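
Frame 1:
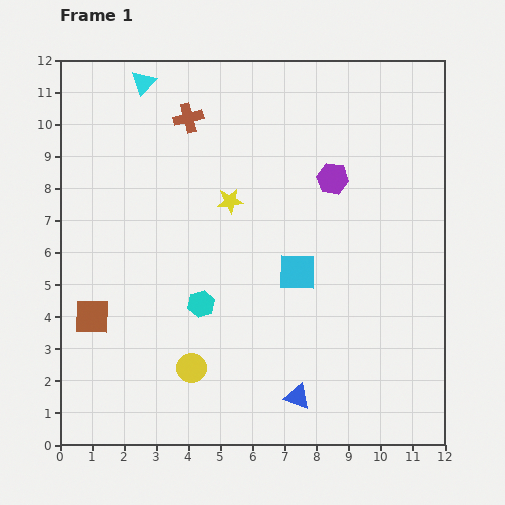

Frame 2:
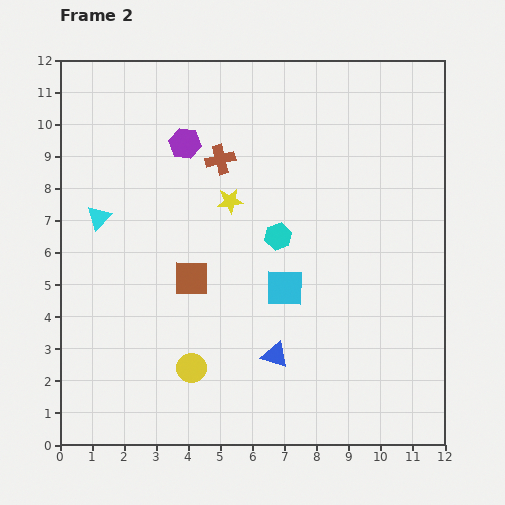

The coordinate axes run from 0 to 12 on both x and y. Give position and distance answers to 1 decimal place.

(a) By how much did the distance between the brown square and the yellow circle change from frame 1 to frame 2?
-0.7

Distance in frame 1: 3.5. Distance in frame 2: 2.8.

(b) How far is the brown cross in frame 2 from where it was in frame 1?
1.6

The brown cross moved from (4.0, 10.2) to (5.0, 8.9), a distance of √(1.0² + 1.3²) ≈ 1.6.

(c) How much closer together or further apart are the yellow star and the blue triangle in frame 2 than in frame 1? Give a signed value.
-1.5

Distance in frame 1: 6.5. Distance in frame 2: 5.0.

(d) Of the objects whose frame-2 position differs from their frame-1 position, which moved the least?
the cyan square

(moved 0.6)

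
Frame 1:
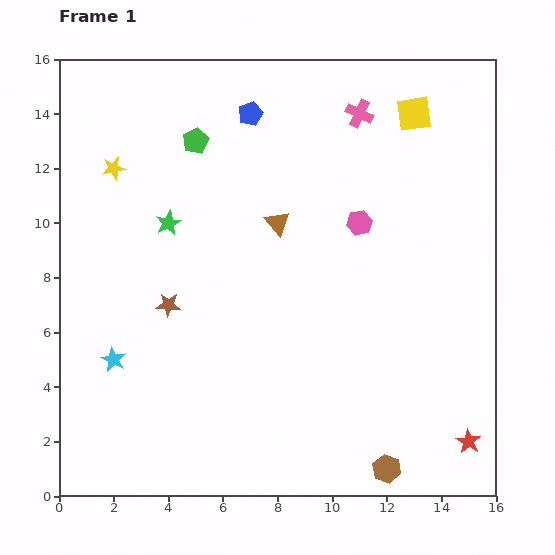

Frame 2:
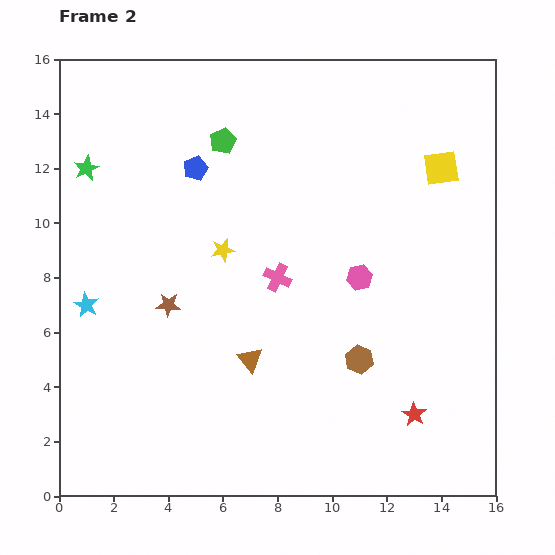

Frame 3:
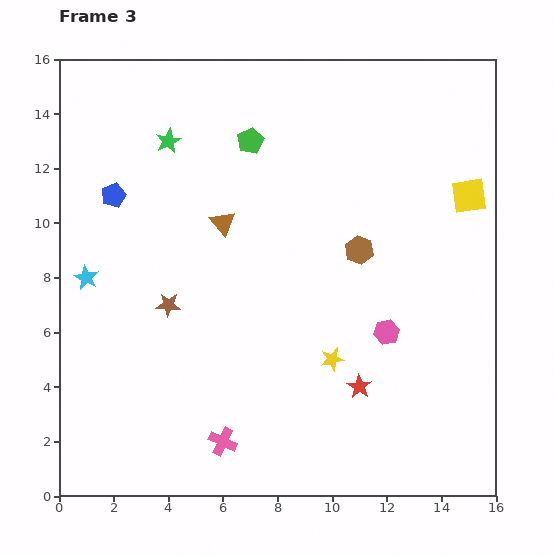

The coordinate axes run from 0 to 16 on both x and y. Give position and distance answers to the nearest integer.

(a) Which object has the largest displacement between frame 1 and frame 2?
the pink cross

(moved 7; next 5)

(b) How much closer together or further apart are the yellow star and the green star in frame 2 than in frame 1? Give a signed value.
+3

Distance in frame 1: 3. Distance in frame 2: 6.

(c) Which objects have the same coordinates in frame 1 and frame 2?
the brown star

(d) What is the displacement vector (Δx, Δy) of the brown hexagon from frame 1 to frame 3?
(-1, 8)

The brown hexagon was at (12, 1) in frame 1 and (11, 9) in frame 3.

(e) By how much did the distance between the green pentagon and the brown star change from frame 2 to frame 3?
+1

Distance in frame 2: 6. Distance in frame 3: 7.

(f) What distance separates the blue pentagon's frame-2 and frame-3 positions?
3

The blue pentagon moved from (5, 12) to (2, 11), a distance of √(3² + 1²) ≈ 3.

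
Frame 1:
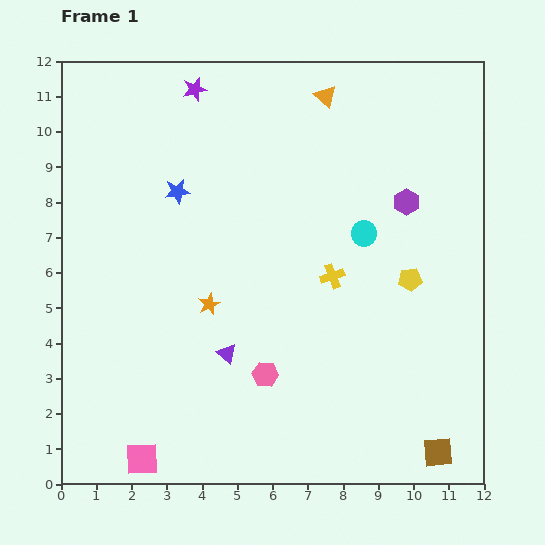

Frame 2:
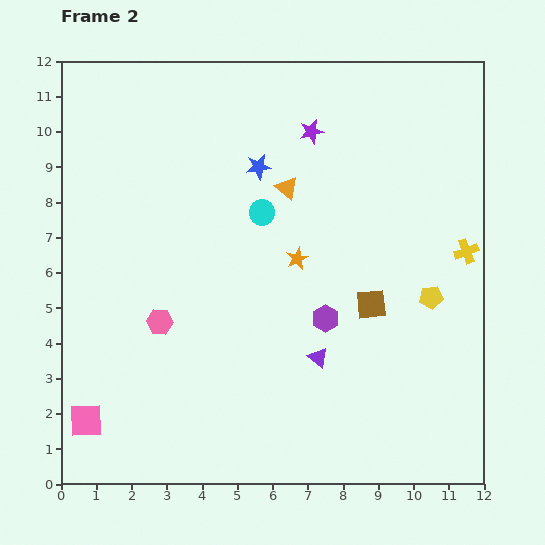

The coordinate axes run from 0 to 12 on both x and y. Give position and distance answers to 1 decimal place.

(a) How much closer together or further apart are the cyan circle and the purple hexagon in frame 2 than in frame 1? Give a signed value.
+2.0

Distance in frame 1: 1.5. Distance in frame 2: 3.5.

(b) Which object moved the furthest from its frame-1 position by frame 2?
the brown square

(moved 4.6; next 4.0)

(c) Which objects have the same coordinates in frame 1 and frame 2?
none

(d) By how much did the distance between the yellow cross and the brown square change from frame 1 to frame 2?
-2.7

Distance in frame 1: 5.8. Distance in frame 2: 3.1.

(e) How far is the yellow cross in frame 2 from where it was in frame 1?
3.9

The yellow cross moved from (7.7, 5.9) to (11.5, 6.6), a distance of √(3.8² + 0.7²) ≈ 3.9.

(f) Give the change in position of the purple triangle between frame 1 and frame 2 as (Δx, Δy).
(2.6, -0.1)

The purple triangle was at (4.7, 3.7) in frame 1 and (7.3, 3.6) in frame 2.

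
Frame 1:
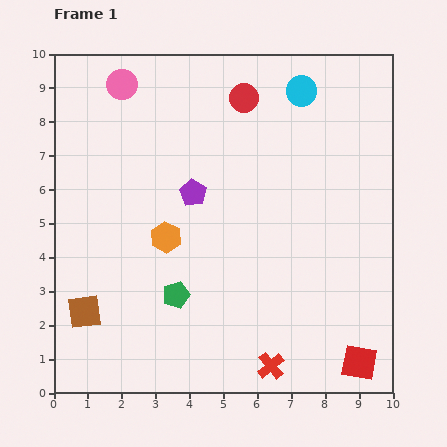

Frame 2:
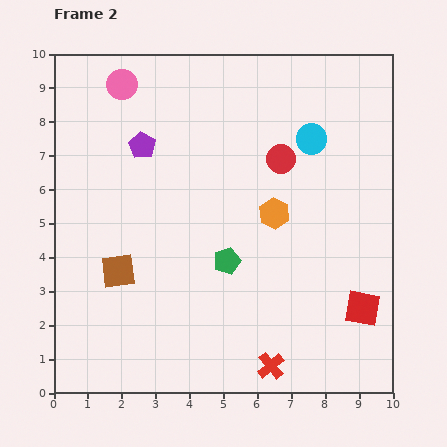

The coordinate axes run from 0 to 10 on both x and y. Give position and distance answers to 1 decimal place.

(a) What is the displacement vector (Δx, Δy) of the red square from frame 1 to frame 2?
(0.1, 1.6)

The red square was at (9.0, 0.9) in frame 1 and (9.1, 2.5) in frame 2.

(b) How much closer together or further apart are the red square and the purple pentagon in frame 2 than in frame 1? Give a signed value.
+1.1

Distance in frame 1: 7.0. Distance in frame 2: 8.1.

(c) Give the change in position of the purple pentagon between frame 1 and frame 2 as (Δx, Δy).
(-1.5, 1.4)

The purple pentagon was at (4.1, 5.9) in frame 1 and (2.6, 7.3) in frame 2.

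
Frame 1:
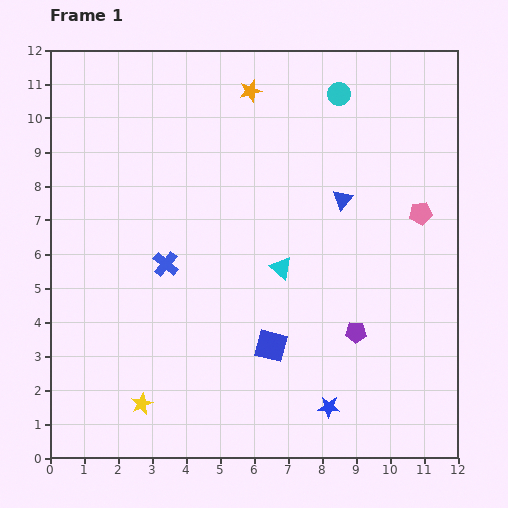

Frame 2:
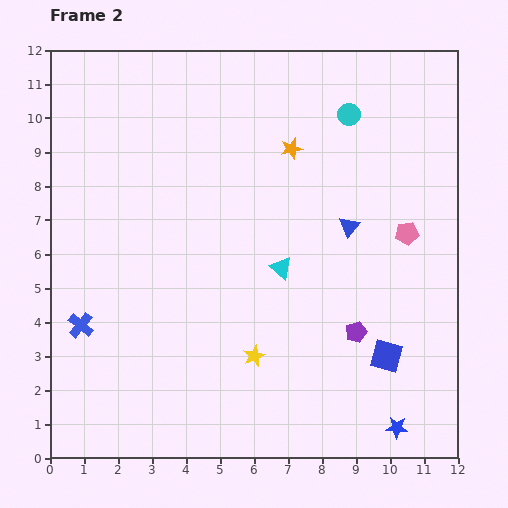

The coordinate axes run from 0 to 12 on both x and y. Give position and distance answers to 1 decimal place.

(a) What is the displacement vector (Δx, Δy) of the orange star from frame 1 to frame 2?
(1.2, -1.7)

The orange star was at (5.9, 10.8) in frame 1 and (7.1, 9.1) in frame 2.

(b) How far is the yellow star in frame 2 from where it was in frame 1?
3.6

The yellow star moved from (2.7, 1.6) to (6.0, 3.0), a distance of √(3.3² + 1.4²) ≈ 3.6.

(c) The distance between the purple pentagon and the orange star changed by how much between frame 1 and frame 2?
-2.0

Distance in frame 1: 7.7. Distance in frame 2: 5.7.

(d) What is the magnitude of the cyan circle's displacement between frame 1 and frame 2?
0.7

The cyan circle moved from (8.5, 10.7) to (8.8, 10.1), a distance of √(0.3² + 0.6²) ≈ 0.7.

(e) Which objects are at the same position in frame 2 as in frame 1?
the cyan triangle, the purple pentagon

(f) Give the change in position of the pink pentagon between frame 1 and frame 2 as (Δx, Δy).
(-0.4, -0.6)

The pink pentagon was at (10.9, 7.2) in frame 1 and (10.5, 6.6) in frame 2.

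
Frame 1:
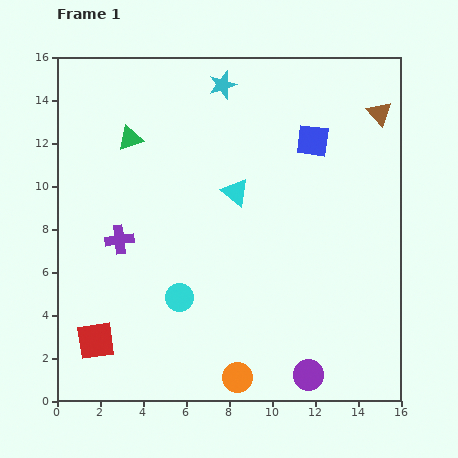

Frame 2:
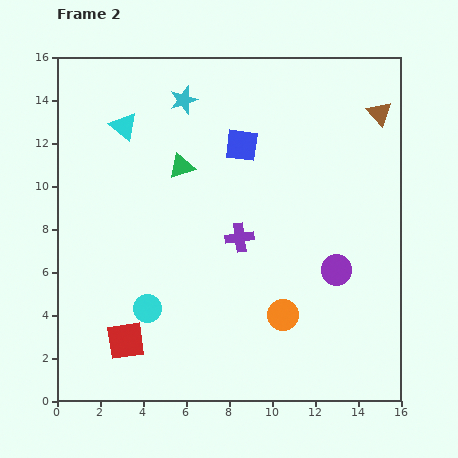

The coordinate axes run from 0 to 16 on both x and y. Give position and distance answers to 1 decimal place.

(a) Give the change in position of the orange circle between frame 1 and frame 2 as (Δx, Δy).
(2.1, 2.9)

The orange circle was at (8.4, 1.1) in frame 1 and (10.5, 4.0) in frame 2.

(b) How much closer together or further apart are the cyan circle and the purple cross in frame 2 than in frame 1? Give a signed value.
+1.5

Distance in frame 1: 3.9. Distance in frame 2: 5.4.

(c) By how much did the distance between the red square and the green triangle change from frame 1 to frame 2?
-1.0

Distance in frame 1: 9.5. Distance in frame 2: 8.5.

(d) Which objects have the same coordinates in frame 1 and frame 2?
the brown triangle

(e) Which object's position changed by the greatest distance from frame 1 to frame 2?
the cyan triangle

(moved 6.1; next 5.6)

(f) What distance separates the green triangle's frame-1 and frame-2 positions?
2.7

The green triangle moved from (3.4, 12.2) to (5.8, 10.9), a distance of √(2.4² + 1.3²) ≈ 2.7.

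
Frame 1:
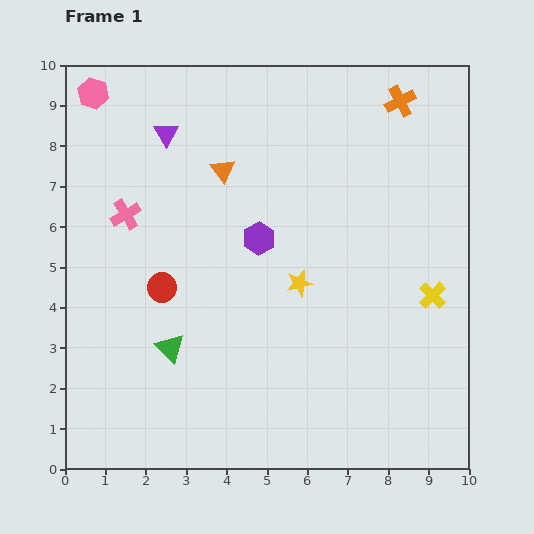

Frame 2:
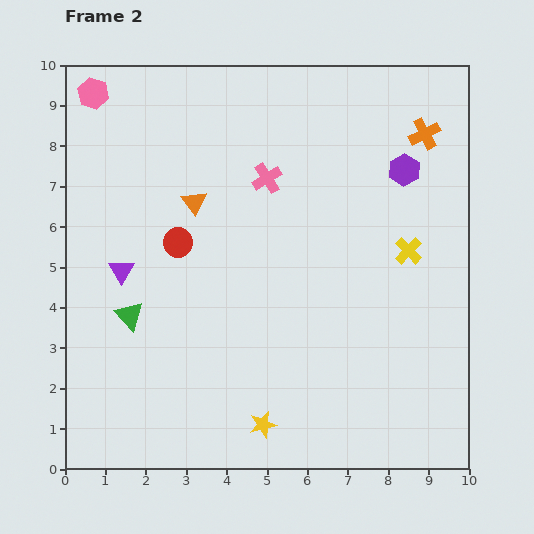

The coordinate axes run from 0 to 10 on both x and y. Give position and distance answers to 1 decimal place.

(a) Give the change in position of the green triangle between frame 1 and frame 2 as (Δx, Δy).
(-1.0, 0.8)

The green triangle was at (2.6, 3.0) in frame 1 and (1.6, 3.8) in frame 2.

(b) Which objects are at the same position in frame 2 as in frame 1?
the pink hexagon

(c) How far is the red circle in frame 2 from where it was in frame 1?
1.2

The red circle moved from (2.4, 4.5) to (2.8, 5.6), a distance of √(0.4² + 1.1²) ≈ 1.2.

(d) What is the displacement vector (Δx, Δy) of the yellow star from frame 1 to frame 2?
(-0.9, -3.5)

The yellow star was at (5.8, 4.6) in frame 1 and (4.9, 1.1) in frame 2.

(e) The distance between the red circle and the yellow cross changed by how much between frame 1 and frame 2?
-1.0

Distance in frame 1: 6.7. Distance in frame 2: 5.7.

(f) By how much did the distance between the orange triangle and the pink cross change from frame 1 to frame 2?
-0.7

Distance in frame 1: 2.6. Distance in frame 2: 1.9.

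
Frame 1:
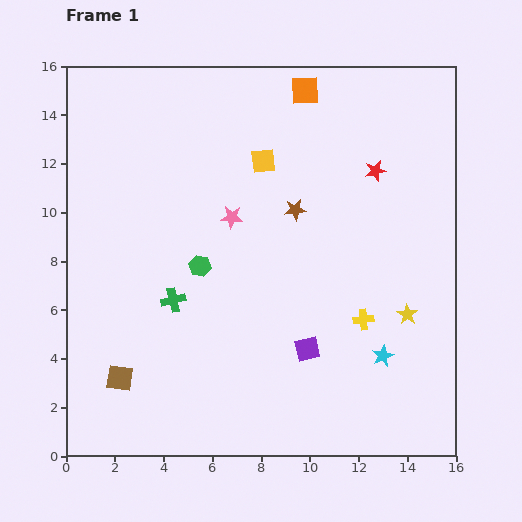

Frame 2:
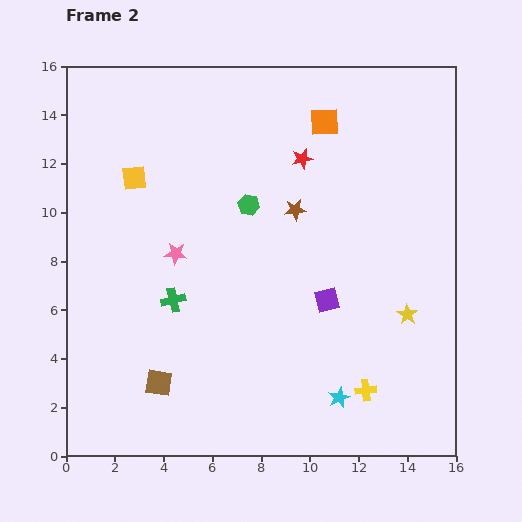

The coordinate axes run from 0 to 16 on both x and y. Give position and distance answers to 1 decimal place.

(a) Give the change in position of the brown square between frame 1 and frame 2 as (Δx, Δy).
(1.6, -0.2)

The brown square was at (2.2, 3.2) in frame 1 and (3.8, 3.0) in frame 2.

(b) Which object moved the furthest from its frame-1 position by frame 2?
the yellow square

(moved 5.3; next 3.2)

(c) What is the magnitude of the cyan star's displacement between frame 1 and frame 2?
2.5

The cyan star moved from (13.0, 4.1) to (11.2, 2.4), a distance of √(1.8² + 1.7²) ≈ 2.5.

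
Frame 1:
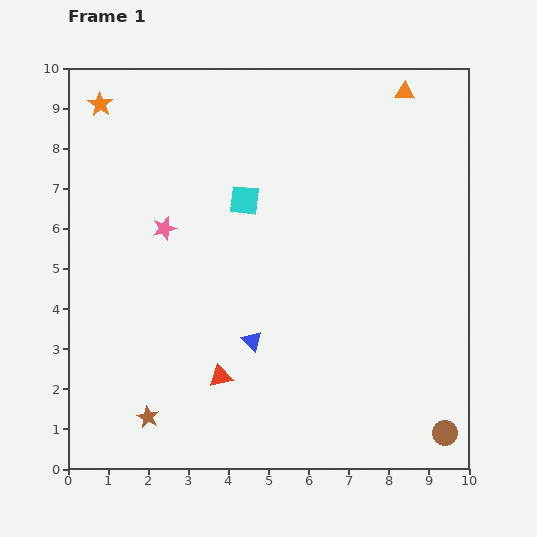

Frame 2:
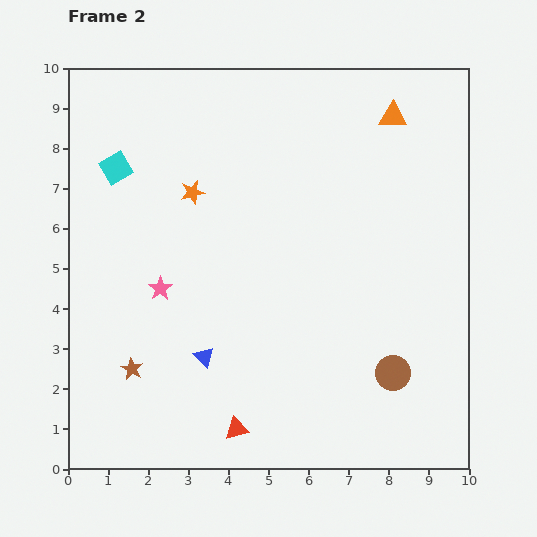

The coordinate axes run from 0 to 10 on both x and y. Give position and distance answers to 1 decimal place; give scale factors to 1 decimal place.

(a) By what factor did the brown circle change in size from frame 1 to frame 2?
1.4×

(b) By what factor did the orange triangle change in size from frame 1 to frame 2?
1.4×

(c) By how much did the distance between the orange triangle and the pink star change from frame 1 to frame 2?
+0.3

Distance in frame 1: 6.9. Distance in frame 2: 7.2.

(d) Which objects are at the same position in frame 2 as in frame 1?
none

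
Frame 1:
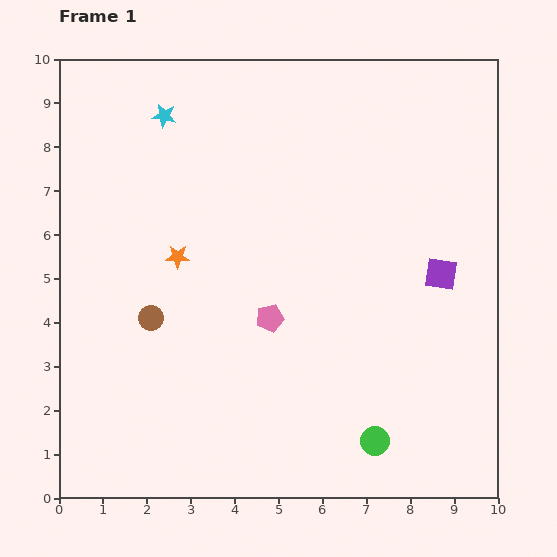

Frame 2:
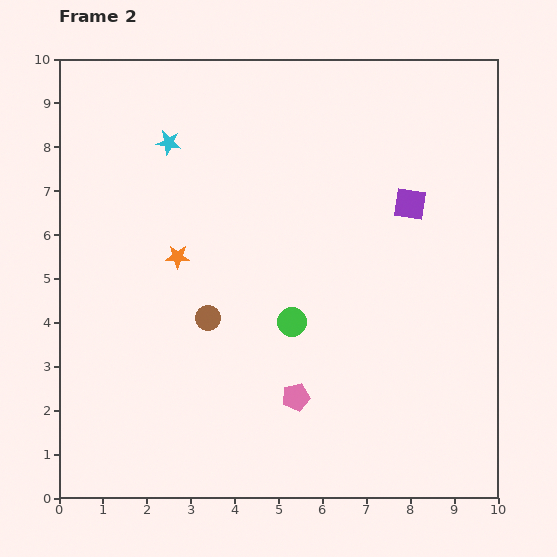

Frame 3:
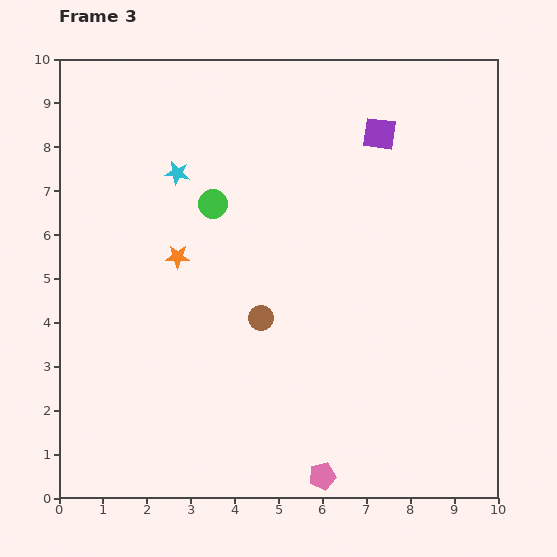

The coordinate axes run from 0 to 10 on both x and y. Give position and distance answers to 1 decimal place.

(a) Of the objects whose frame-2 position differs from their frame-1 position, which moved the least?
the cyan star

(moved 0.6)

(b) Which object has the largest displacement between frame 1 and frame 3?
the green circle

(moved 6.5; next 3.8)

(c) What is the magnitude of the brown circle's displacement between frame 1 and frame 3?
2.5

The brown circle moved from (2.1, 4.1) to (4.6, 4.1), a distance of √(2.5² + 0.0²) ≈ 2.5.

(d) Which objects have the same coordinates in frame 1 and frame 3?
the orange star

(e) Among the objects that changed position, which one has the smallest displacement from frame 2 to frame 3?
the cyan star

(moved 0.7)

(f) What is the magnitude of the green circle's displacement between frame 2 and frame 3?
3.2

The green circle moved from (5.3, 4.0) to (3.5, 6.7), a distance of √(1.8² + 2.7²) ≈ 3.2.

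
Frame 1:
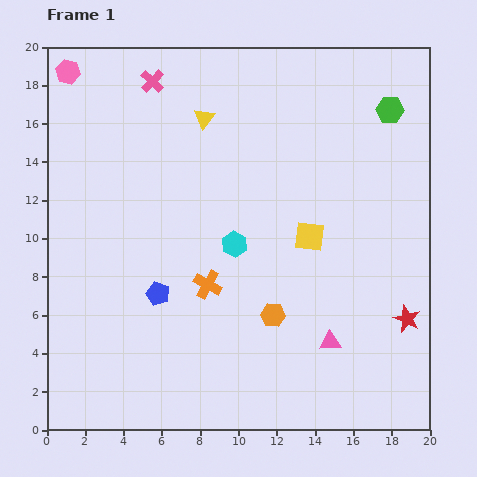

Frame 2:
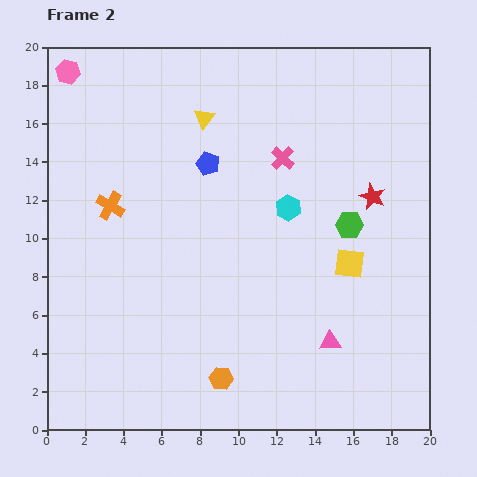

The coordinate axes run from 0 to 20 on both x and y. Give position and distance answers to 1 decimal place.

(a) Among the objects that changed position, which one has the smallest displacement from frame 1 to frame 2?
the yellow square

(moved 2.5)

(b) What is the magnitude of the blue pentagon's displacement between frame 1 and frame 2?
7.3

The blue pentagon moved from (5.8, 7.1) to (8.4, 13.9), a distance of √(2.6² + 6.8²) ≈ 7.3.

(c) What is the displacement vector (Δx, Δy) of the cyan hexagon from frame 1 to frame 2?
(2.8, 1.9)

The cyan hexagon was at (9.8, 9.7) in frame 1 and (12.6, 11.6) in frame 2.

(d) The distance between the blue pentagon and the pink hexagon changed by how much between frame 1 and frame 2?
-3.8

Distance in frame 1: 12.5. Distance in frame 2: 8.7.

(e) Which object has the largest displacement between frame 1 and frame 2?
the pink cross

(moved 7.9; next 7.3)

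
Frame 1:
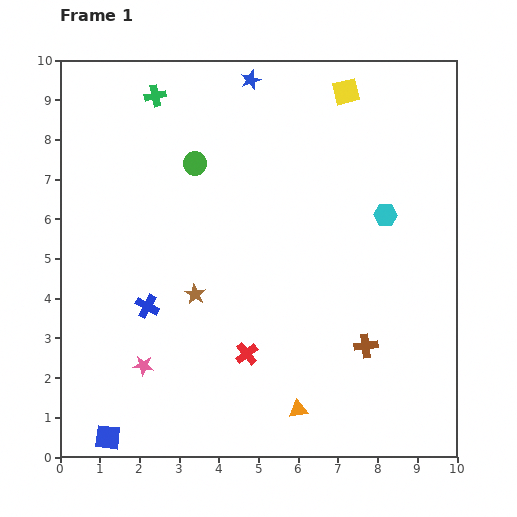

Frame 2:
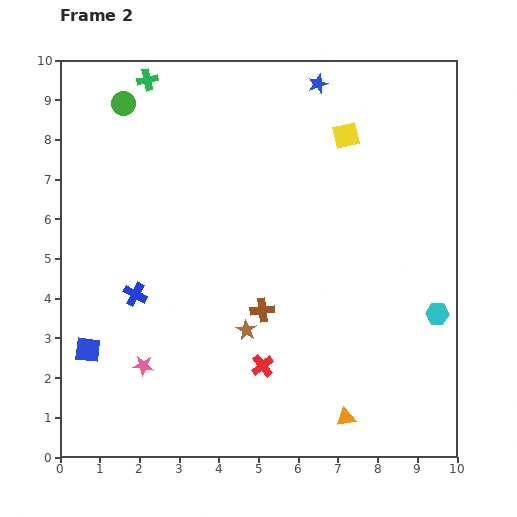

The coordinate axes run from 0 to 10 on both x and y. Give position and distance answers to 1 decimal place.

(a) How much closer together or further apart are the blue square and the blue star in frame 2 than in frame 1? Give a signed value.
-0.8

Distance in frame 1: 9.7. Distance in frame 2: 8.9.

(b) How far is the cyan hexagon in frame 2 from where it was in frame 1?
2.8

The cyan hexagon moved from (8.2, 6.1) to (9.5, 3.6), a distance of √(1.3² + 2.5²) ≈ 2.8.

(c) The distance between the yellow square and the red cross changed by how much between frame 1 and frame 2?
-0.9

Distance in frame 1: 7.1. Distance in frame 2: 6.2.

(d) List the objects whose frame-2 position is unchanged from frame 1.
the pink star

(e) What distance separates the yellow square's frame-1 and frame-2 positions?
1.1

The yellow square moved from (7.2, 9.2) to (7.2, 8.1), a distance of √(0.0² + 1.1²) ≈ 1.1.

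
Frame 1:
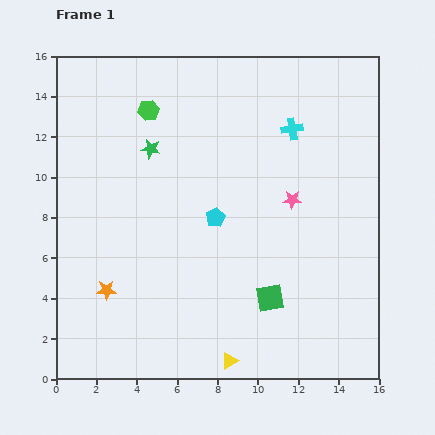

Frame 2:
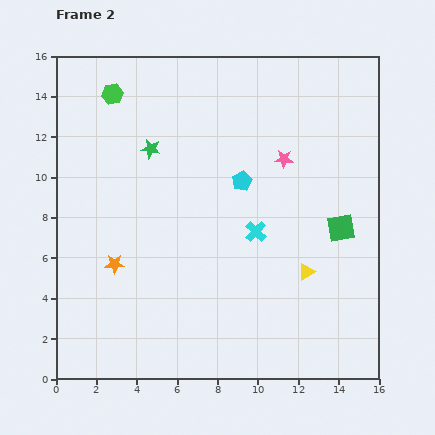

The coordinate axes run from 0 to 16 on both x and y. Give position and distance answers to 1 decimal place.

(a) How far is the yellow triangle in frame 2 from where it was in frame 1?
5.8

The yellow triangle moved from (8.6, 0.9) to (12.4, 5.3), a distance of √(3.8² + 4.4²) ≈ 5.8.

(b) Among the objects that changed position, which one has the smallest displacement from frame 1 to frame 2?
the orange star

(moved 1.4)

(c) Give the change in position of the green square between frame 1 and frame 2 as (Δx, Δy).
(3.5, 3.5)

The green square was at (10.6, 4.0) in frame 1 and (14.1, 7.5) in frame 2.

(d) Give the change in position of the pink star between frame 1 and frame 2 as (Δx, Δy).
(-0.4, 2.0)

The pink star was at (11.7, 8.9) in frame 1 and (11.3, 10.9) in frame 2.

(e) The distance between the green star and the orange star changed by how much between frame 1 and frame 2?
-1.3

Distance in frame 1: 7.3. Distance in frame 2: 6.0.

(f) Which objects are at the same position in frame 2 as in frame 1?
the green star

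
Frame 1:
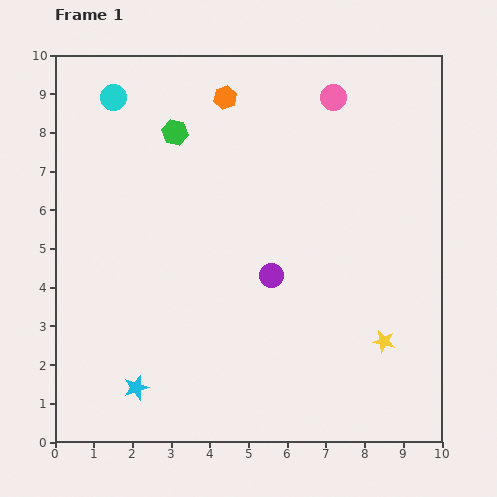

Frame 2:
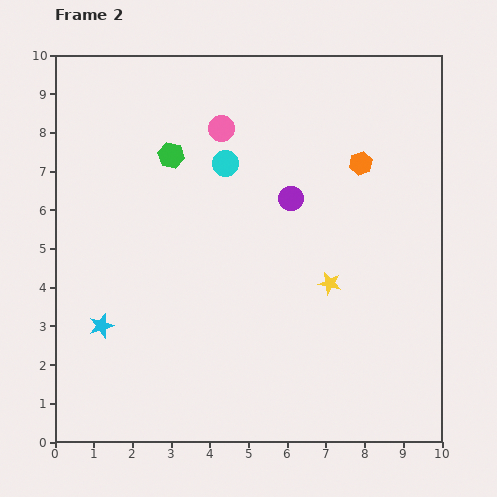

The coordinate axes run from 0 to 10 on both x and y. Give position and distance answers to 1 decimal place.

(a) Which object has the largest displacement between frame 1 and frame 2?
the orange hexagon

(moved 3.9; next 3.4)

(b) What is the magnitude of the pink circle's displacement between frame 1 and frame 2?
3.0

The pink circle moved from (7.2, 8.9) to (4.3, 8.1), a distance of √(2.9² + 0.8²) ≈ 3.0.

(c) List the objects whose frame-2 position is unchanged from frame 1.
none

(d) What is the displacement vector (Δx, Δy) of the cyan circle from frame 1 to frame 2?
(2.9, -1.7)

The cyan circle was at (1.5, 8.9) in frame 1 and (4.4, 7.2) in frame 2.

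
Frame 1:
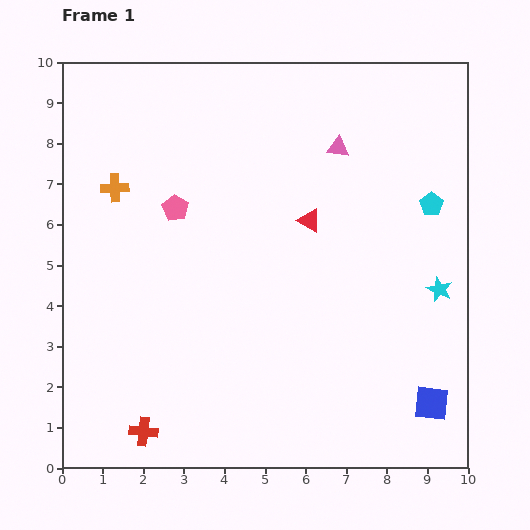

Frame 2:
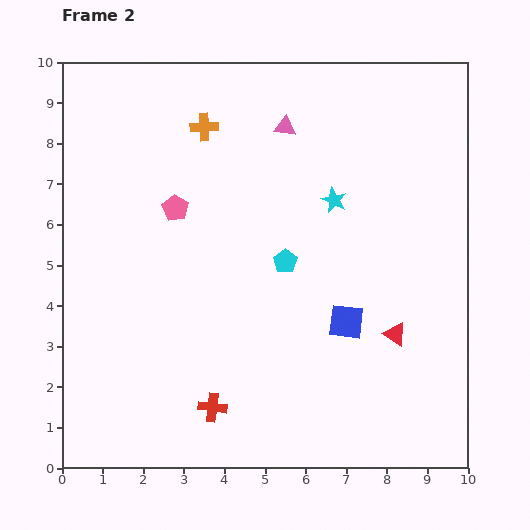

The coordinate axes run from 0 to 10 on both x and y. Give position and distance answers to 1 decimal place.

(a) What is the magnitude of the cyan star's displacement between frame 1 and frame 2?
3.4

The cyan star moved from (9.3, 4.4) to (6.7, 6.6), a distance of √(2.6² + 2.2²) ≈ 3.4.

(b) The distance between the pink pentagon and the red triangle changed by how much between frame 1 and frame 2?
+2.9

Distance in frame 1: 3.3. Distance in frame 2: 6.2.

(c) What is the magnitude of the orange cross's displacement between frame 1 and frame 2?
2.7

The orange cross moved from (1.3, 6.9) to (3.5, 8.4), a distance of √(2.2² + 1.5²) ≈ 2.7.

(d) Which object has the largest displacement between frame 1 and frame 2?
the cyan pentagon

(moved 3.9; next 3.5)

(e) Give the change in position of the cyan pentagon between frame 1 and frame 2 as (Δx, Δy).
(-3.6, -1.4)

The cyan pentagon was at (9.1, 6.5) in frame 1 and (5.5, 5.1) in frame 2.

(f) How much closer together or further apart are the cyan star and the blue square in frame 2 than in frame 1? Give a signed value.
+0.2

Distance in frame 1: 2.8. Distance in frame 2: 3.0.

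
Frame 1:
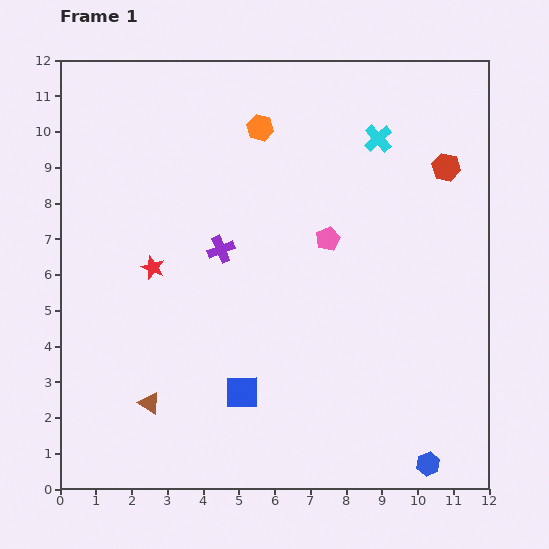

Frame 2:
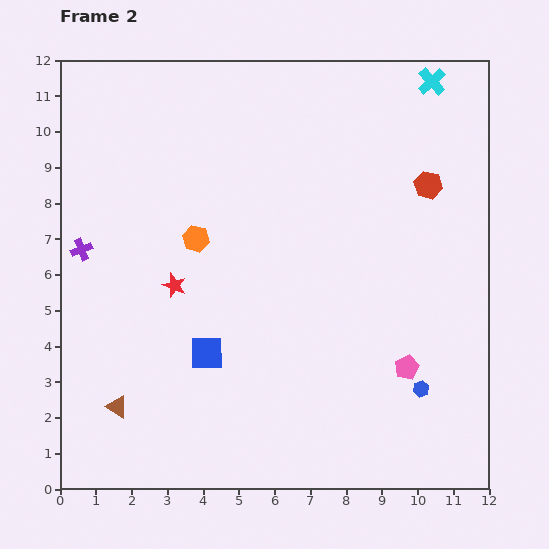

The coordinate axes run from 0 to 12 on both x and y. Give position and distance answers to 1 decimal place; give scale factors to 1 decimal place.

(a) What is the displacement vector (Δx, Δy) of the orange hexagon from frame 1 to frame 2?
(-1.8, -3.1)

The orange hexagon was at (5.6, 10.1) in frame 1 and (3.8, 7.0) in frame 2.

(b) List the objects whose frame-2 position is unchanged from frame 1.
none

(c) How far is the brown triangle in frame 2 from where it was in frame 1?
0.9

The brown triangle moved from (2.5, 2.4) to (1.6, 2.3), a distance of √(0.9² + 0.1²) ≈ 0.9.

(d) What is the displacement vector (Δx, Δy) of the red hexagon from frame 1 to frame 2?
(-0.5, -0.5)

The red hexagon was at (10.8, 9.0) in frame 1 and (10.3, 8.5) in frame 2.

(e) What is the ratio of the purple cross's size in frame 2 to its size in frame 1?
0.8×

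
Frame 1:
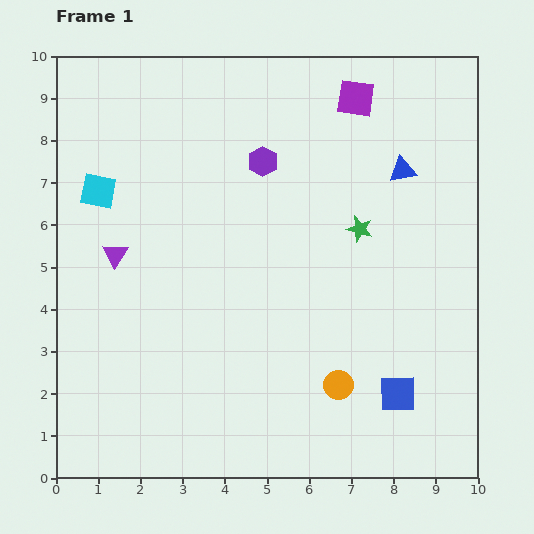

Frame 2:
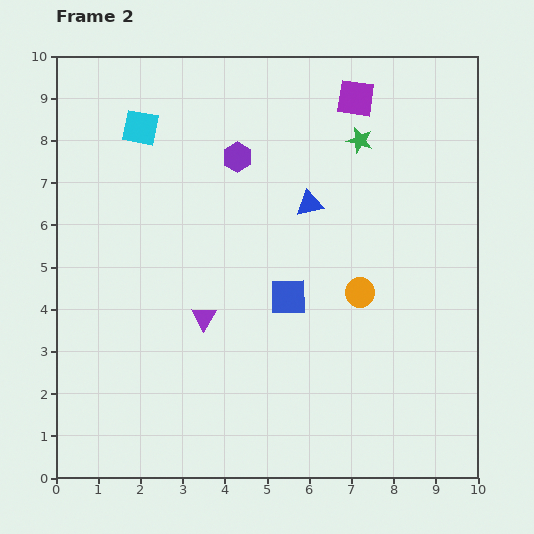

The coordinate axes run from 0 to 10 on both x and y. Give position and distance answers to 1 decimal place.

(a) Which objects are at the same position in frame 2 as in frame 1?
the purple square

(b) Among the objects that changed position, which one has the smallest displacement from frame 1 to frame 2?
the purple hexagon

(moved 0.6)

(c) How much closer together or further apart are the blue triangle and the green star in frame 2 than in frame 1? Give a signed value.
+0.2

Distance in frame 1: 1.7. Distance in frame 2: 1.9.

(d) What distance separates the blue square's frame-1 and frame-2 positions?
3.5

The blue square moved from (8.1, 2.0) to (5.5, 4.3), a distance of √(2.6² + 2.3²) ≈ 3.5.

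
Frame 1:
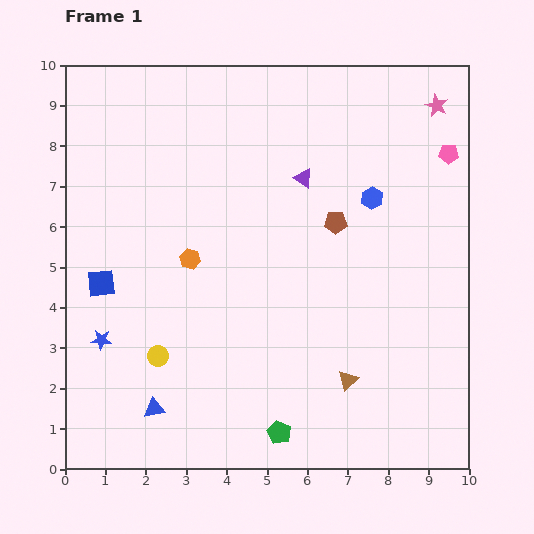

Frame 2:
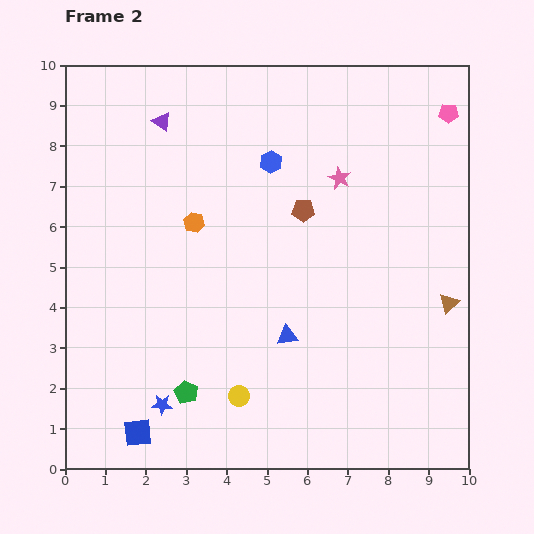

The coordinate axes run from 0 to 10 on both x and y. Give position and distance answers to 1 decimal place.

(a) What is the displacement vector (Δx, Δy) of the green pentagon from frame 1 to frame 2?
(-2.3, 1.0)

The green pentagon was at (5.3, 0.9) in frame 1 and (3.0, 1.9) in frame 2.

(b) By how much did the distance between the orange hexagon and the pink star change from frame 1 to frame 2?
-3.4

Distance in frame 1: 7.2. Distance in frame 2: 3.8.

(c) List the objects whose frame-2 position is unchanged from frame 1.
none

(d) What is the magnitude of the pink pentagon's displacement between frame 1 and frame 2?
1.0

The pink pentagon moved from (9.5, 7.8) to (9.5, 8.8), a distance of √(0.0² + 1.0²) ≈ 1.0.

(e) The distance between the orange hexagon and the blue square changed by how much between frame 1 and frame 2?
+3.1

Distance in frame 1: 2.3. Distance in frame 2: 5.4.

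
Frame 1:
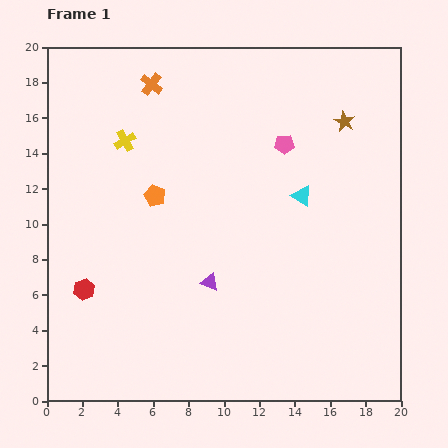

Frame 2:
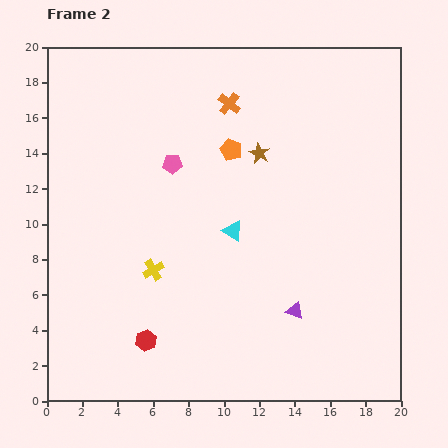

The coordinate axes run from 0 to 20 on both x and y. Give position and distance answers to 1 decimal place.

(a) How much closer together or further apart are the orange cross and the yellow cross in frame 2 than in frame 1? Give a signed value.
+6.8

Distance in frame 1: 3.5. Distance in frame 2: 10.3.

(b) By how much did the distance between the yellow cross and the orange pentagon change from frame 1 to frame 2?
+4.6

Distance in frame 1: 3.5. Distance in frame 2: 8.1.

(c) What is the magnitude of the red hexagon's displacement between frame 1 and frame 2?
4.5

The red hexagon moved from (2.1, 6.3) to (5.6, 3.4), a distance of √(3.5² + 2.9²) ≈ 4.5.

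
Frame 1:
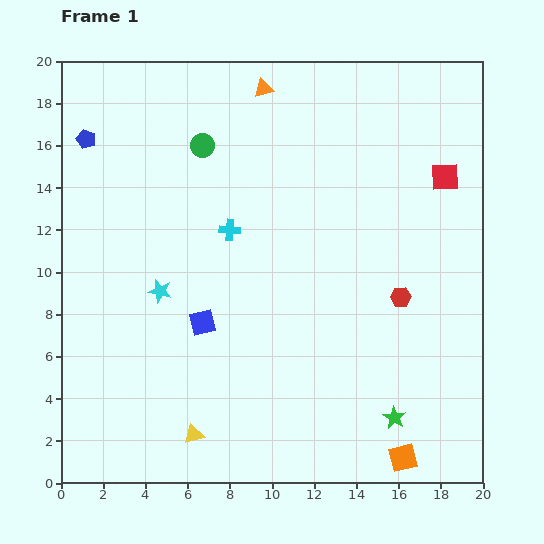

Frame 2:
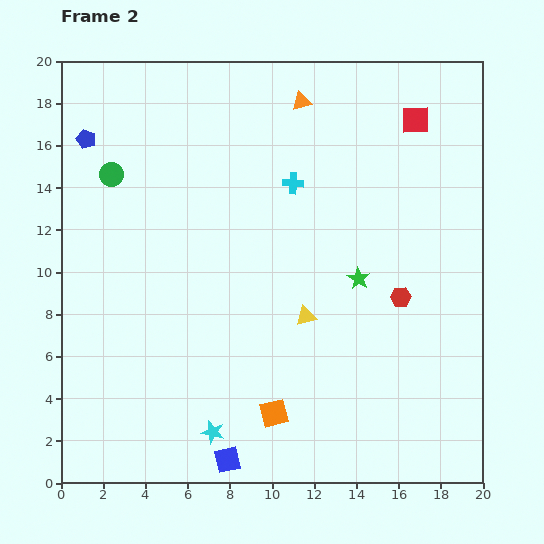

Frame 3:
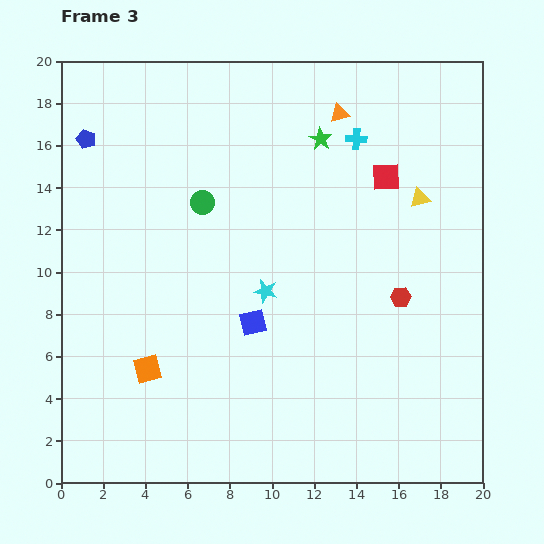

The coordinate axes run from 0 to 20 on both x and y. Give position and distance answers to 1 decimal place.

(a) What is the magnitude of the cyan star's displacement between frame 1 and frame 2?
7.2

The cyan star moved from (4.7, 9.1) to (7.2, 2.4), a distance of √(2.5² + 6.7²) ≈ 7.2.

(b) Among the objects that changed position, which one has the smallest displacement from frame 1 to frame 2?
the orange triangle

(moved 1.9)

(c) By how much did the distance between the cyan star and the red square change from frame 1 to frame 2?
+3.1

Distance in frame 1: 14.5. Distance in frame 2: 17.6.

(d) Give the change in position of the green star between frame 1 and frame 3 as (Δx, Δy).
(-3.5, 13.2)

The green star was at (15.8, 3.1) in frame 1 and (12.3, 16.3) in frame 3.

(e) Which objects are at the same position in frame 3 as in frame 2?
the red hexagon, the blue pentagon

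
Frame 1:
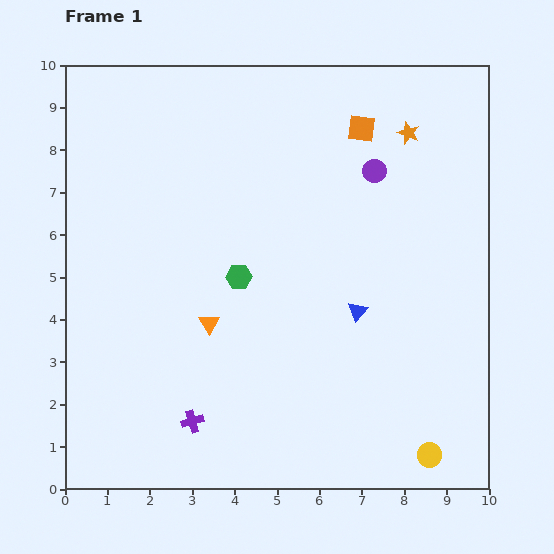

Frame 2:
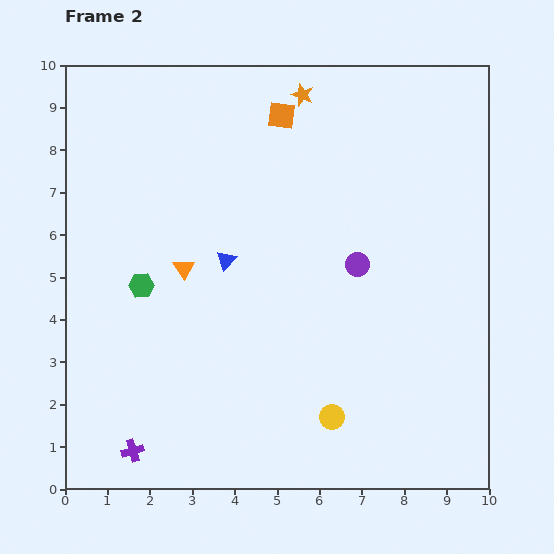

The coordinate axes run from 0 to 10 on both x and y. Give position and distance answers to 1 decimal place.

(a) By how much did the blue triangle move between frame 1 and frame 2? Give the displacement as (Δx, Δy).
(-3.1, 1.2)

The blue triangle was at (6.9, 4.2) in frame 1 and (3.8, 5.4) in frame 2.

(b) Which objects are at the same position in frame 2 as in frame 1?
none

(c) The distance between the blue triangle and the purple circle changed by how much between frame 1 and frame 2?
-0.2

Distance in frame 1: 3.3. Distance in frame 2: 3.1.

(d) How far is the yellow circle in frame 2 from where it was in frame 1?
2.5

The yellow circle moved from (8.6, 0.8) to (6.3, 1.7), a distance of √(2.3² + 0.9²) ≈ 2.5.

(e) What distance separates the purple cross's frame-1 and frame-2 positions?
1.6

The purple cross moved from (3.0, 1.6) to (1.6, 0.9), a distance of √(1.4² + 0.7²) ≈ 1.6.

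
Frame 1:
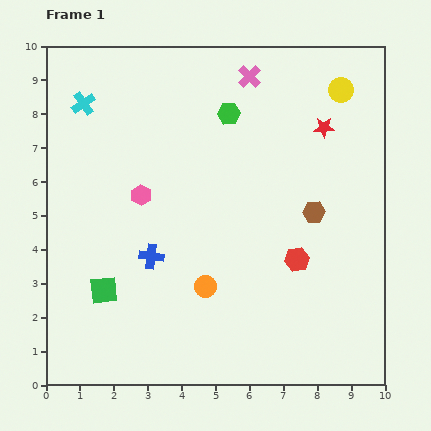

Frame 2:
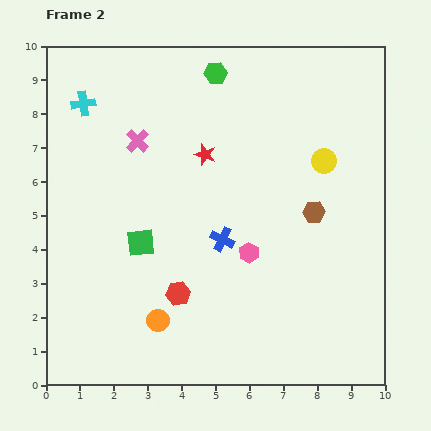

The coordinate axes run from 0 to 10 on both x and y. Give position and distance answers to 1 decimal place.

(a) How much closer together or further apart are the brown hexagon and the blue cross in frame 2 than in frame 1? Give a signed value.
-2.2

Distance in frame 1: 5.0. Distance in frame 2: 2.8.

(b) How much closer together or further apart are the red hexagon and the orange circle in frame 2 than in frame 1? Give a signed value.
-1.8

Distance in frame 1: 2.8. Distance in frame 2: 1.0.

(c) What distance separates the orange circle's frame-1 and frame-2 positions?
1.7

The orange circle moved from (4.7, 2.9) to (3.3, 1.9), a distance of √(1.4² + 1.0²) ≈ 1.7.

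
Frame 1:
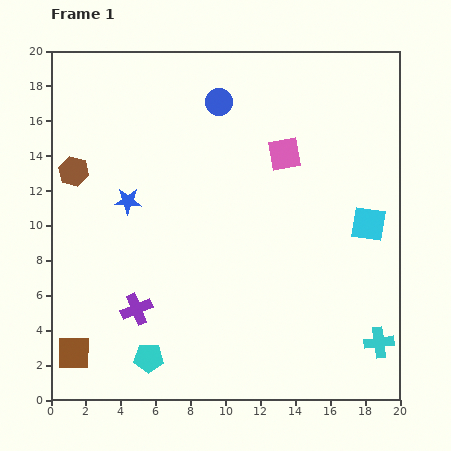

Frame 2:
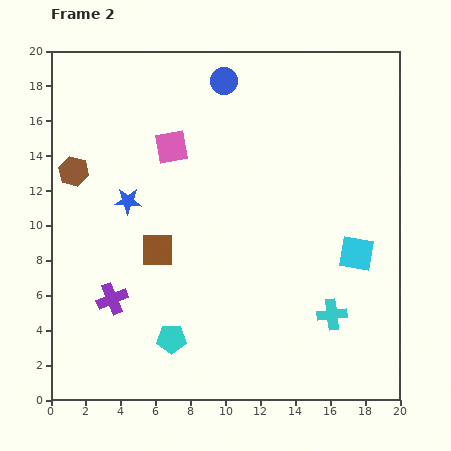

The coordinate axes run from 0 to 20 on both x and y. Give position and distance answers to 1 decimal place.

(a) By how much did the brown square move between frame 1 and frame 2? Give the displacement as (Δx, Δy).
(4.8, 5.9)

The brown square was at (1.3, 2.7) in frame 1 and (6.1, 8.6) in frame 2.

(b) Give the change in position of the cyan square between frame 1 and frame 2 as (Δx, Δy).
(-0.7, -1.7)

The cyan square was at (18.2, 10.1) in frame 1 and (17.5, 8.4) in frame 2.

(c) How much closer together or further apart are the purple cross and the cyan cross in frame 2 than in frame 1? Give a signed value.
-1.4

Distance in frame 1: 14.0. Distance in frame 2: 12.6.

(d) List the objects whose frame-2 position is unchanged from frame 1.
the brown hexagon, the blue star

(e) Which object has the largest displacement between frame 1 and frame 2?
the brown square

(moved 7.6; next 6.5)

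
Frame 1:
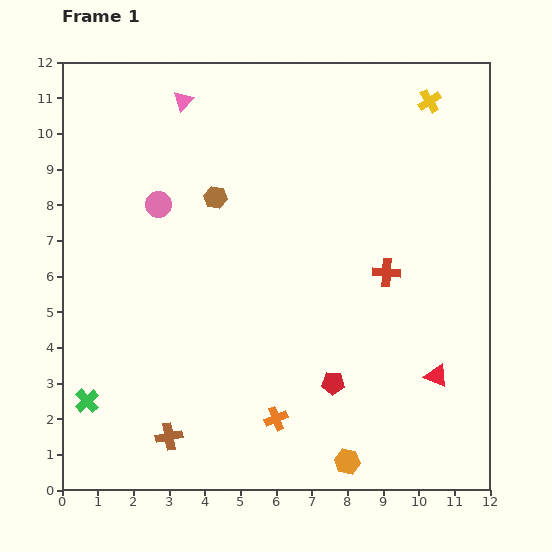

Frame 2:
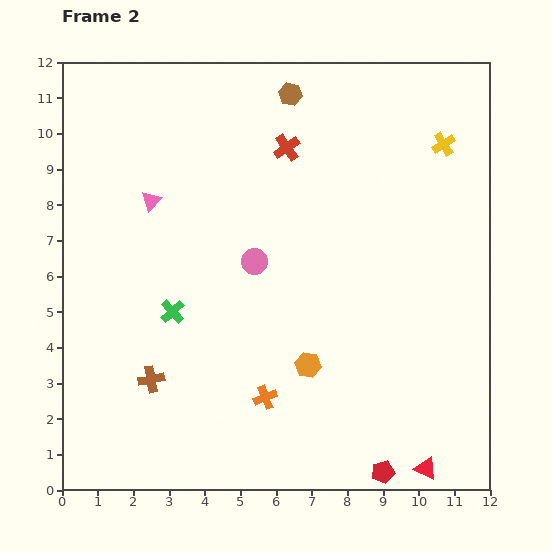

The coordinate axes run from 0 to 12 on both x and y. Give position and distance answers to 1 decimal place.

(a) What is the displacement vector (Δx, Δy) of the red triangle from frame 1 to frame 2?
(-0.3, -2.6)

The red triangle was at (10.5, 3.2) in frame 1 and (10.2, 0.6) in frame 2.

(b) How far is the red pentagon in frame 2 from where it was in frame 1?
2.9

The red pentagon moved from (7.6, 3.0) to (9.0, 0.5), a distance of √(1.4² + 2.5²) ≈ 2.9.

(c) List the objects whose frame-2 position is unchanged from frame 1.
none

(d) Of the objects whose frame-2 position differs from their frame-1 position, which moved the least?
the orange cross

(moved 0.7)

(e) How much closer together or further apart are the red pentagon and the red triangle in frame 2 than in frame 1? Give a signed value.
-1.7

Distance in frame 1: 2.9. Distance in frame 2: 1.2.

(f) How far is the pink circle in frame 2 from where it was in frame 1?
3.1

The pink circle moved from (2.7, 8.0) to (5.4, 6.4), a distance of √(2.7² + 1.6²) ≈ 3.1.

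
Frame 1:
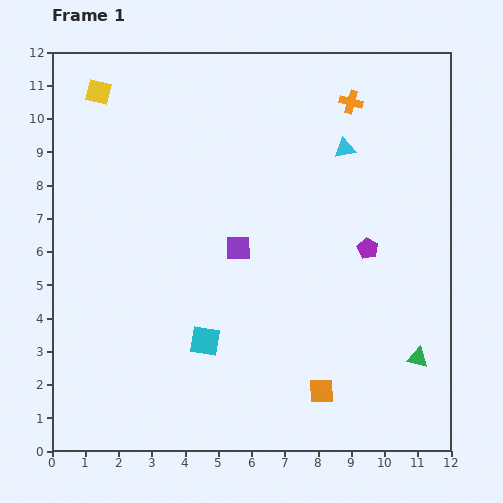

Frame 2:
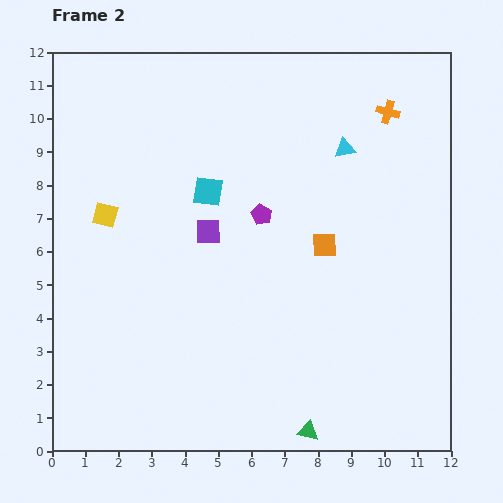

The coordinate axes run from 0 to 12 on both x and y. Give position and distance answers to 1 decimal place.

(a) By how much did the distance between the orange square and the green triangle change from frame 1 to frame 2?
+2.5

Distance in frame 1: 3.1. Distance in frame 2: 5.6.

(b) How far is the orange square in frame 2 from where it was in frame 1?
4.4

The orange square moved from (8.1, 1.8) to (8.2, 6.2), a distance of √(0.1² + 4.4²) ≈ 4.4.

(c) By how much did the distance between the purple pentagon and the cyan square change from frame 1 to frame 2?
-3.9

Distance in frame 1: 5.6. Distance in frame 2: 1.7.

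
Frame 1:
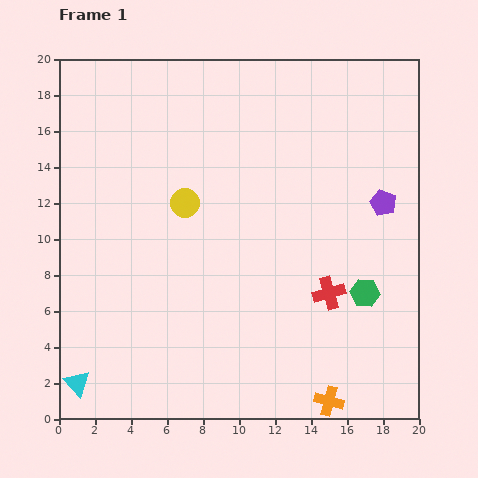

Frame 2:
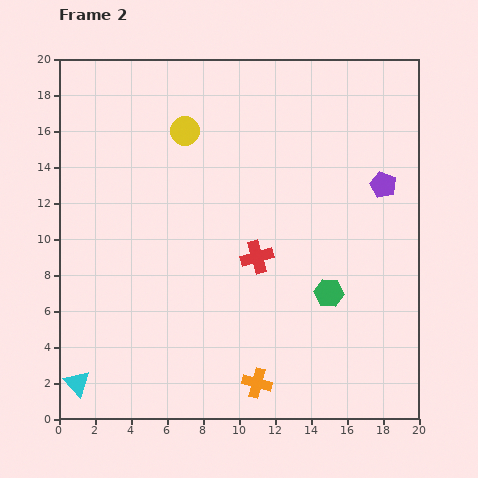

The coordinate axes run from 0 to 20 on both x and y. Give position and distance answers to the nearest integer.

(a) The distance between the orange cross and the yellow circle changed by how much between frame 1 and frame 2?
+1

Distance in frame 1: 14. Distance in frame 2: 15.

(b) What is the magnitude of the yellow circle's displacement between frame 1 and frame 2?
4

The yellow circle moved from (7, 12) to (7, 16), a distance of √(0² + 4²) ≈ 4.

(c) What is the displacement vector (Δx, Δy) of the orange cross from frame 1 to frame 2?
(-4, 1)

The orange cross was at (15, 1) in frame 1 and (11, 2) in frame 2.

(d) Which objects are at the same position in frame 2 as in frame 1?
the cyan triangle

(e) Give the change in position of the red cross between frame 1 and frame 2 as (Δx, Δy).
(-4, 2)

The red cross was at (15, 7) in frame 1 and (11, 9) in frame 2.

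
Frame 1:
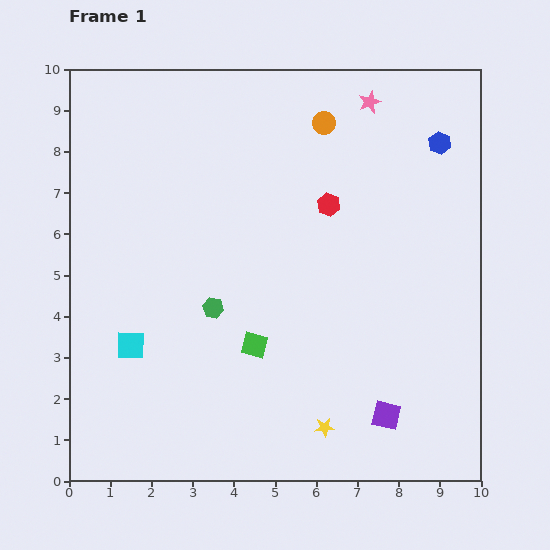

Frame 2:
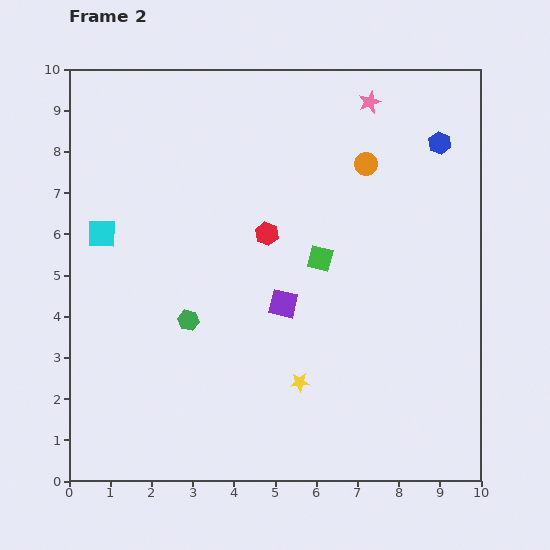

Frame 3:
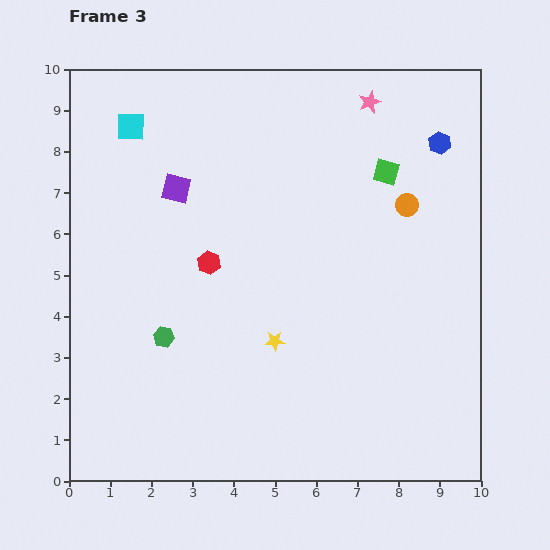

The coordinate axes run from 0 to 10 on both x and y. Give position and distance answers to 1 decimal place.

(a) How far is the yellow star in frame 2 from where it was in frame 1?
1.3

The yellow star moved from (6.2, 1.3) to (5.6, 2.4), a distance of √(0.6² + 1.1²) ≈ 1.3.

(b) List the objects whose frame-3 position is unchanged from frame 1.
the pink star, the blue hexagon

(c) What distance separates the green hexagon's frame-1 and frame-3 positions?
1.4

The green hexagon moved from (3.5, 4.2) to (2.3, 3.5), a distance of √(1.2² + 0.7²) ≈ 1.4.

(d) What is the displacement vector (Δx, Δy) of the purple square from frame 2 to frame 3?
(-2.6, 2.8)

The purple square was at (5.2, 4.3) in frame 2 and (2.6, 7.1) in frame 3.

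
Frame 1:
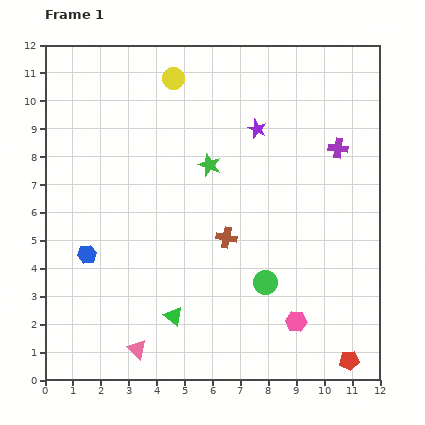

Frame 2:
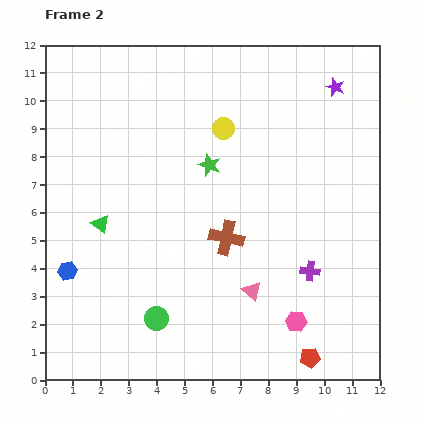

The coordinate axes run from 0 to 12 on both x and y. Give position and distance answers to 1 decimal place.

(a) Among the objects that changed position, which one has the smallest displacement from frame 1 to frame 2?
the blue hexagon

(moved 0.9)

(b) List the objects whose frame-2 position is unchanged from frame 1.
the green star, the pink hexagon, the brown cross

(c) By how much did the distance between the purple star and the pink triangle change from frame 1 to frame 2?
-1.1

Distance in frame 1: 9.0. Distance in frame 2: 7.9.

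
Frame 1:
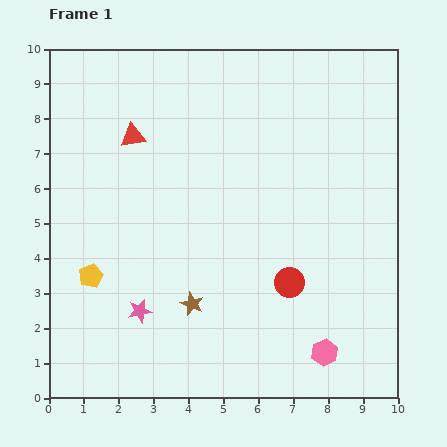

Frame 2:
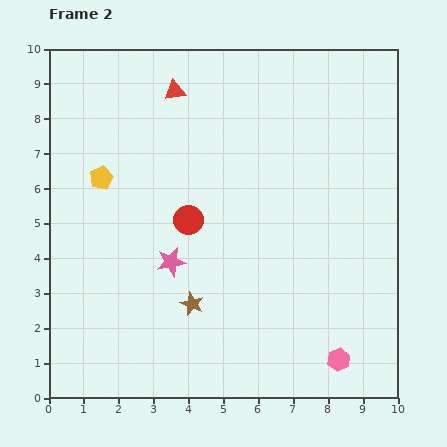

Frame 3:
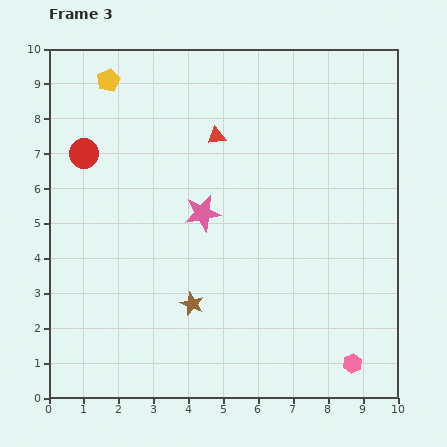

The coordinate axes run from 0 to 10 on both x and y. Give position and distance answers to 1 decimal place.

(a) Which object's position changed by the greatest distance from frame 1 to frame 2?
the red circle

(moved 3.4; next 2.8)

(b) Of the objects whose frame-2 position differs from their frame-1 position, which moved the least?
the pink hexagon

(moved 0.4)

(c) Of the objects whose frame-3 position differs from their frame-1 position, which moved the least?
the pink hexagon

(moved 0.9)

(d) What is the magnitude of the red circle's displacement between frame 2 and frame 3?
3.6

The red circle moved from (4.0, 5.1) to (1.0, 7.0), a distance of √(3.0² + 1.9²) ≈ 3.6.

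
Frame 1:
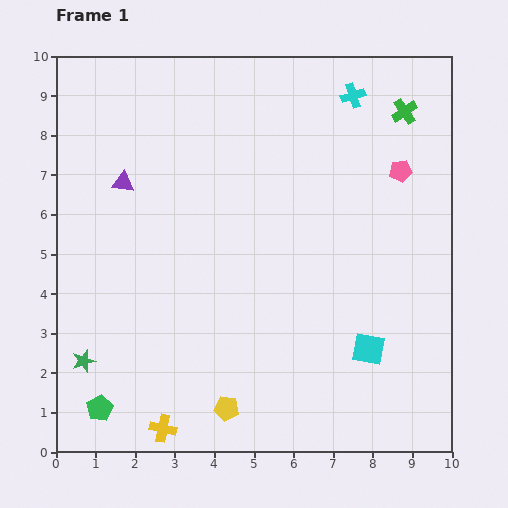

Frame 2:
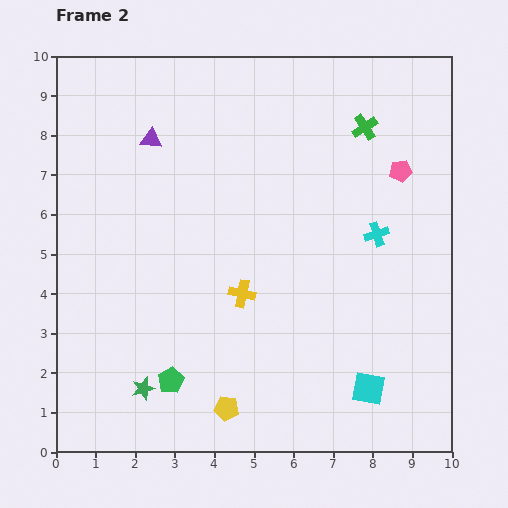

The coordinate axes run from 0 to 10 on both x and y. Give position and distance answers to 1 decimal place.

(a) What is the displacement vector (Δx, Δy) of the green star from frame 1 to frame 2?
(1.5, -0.7)

The green star was at (0.7, 2.3) in frame 1 and (2.2, 1.6) in frame 2.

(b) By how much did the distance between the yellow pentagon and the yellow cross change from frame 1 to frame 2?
+1.2

Distance in frame 1: 1.7. Distance in frame 2: 2.9.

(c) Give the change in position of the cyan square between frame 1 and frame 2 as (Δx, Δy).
(0.0, -1.0)

The cyan square was at (7.9, 2.6) in frame 1 and (7.9, 1.6) in frame 2.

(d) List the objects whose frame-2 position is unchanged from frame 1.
the pink pentagon, the yellow pentagon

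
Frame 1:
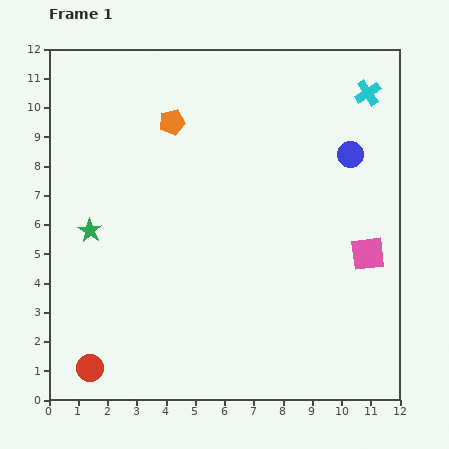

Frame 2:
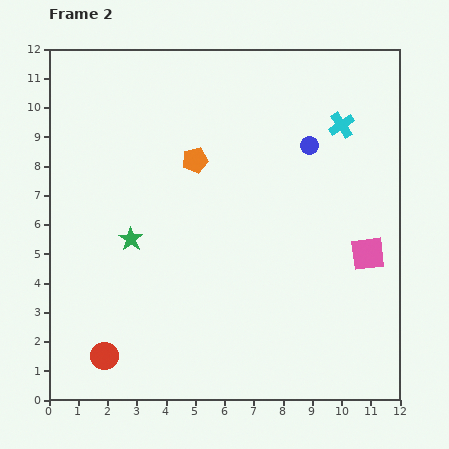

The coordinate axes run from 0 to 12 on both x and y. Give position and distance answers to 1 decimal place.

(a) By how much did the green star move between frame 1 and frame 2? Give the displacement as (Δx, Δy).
(1.4, -0.3)

The green star was at (1.4, 5.8) in frame 1 and (2.8, 5.5) in frame 2.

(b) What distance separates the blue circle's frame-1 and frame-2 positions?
1.4

The blue circle moved from (10.3, 8.4) to (8.9, 8.7), a distance of √(1.4² + 0.3²) ≈ 1.4.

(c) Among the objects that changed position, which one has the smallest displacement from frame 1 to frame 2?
the red circle

(moved 0.6)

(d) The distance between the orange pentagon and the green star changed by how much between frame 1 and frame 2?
-1.1

Distance in frame 1: 4.6. Distance in frame 2: 3.5.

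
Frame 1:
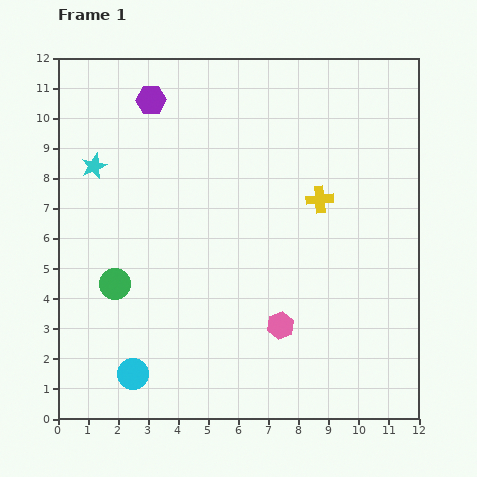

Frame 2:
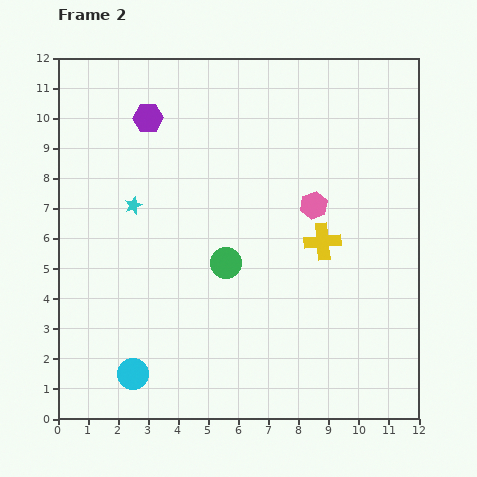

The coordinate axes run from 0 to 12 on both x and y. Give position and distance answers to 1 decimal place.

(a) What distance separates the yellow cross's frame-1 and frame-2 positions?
1.4

The yellow cross moved from (8.7, 7.3) to (8.8, 5.9), a distance of √(0.1² + 1.4²) ≈ 1.4.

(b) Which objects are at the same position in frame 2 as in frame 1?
the cyan circle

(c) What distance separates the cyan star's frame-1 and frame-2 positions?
1.8

The cyan star moved from (1.2, 8.4) to (2.5, 7.1), a distance of √(1.3² + 1.3²) ≈ 1.8.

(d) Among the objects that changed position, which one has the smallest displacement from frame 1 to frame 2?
the purple hexagon

(moved 0.6)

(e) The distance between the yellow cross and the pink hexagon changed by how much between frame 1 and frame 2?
-3.2

Distance in frame 1: 4.4. Distance in frame 2: 1.2.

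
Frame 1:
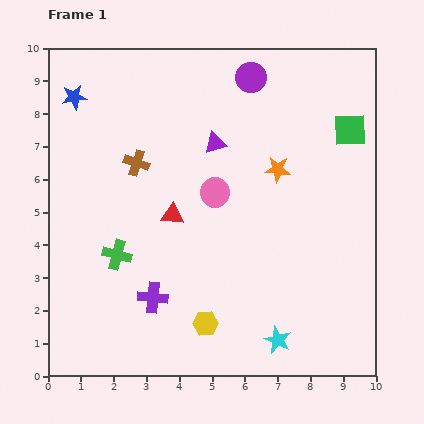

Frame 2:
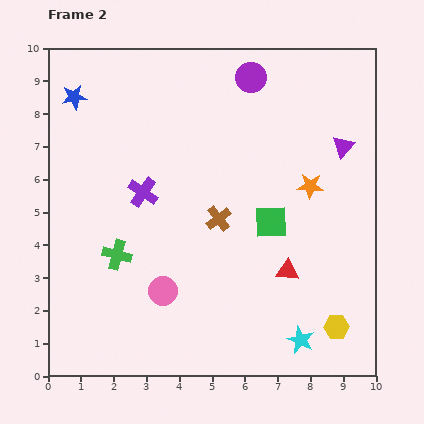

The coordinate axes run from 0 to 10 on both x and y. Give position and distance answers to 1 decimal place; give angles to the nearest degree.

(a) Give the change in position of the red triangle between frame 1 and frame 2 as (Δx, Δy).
(3.5, -1.7)

The red triangle was at (3.8, 4.9) in frame 1 and (7.3, 3.2) in frame 2.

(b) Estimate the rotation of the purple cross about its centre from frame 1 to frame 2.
29° clockwise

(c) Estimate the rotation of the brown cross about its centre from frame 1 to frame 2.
35° clockwise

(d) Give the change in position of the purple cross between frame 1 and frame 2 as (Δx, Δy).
(-0.3, 3.2)

The purple cross was at (3.2, 2.4) in frame 1 and (2.9, 5.6) in frame 2.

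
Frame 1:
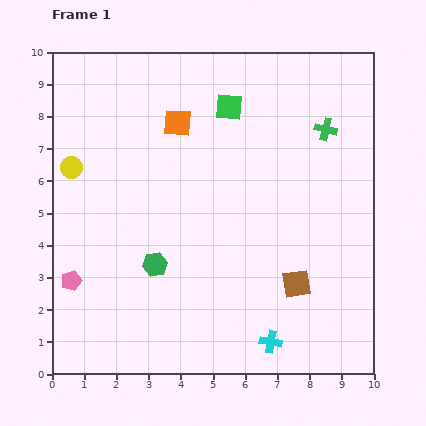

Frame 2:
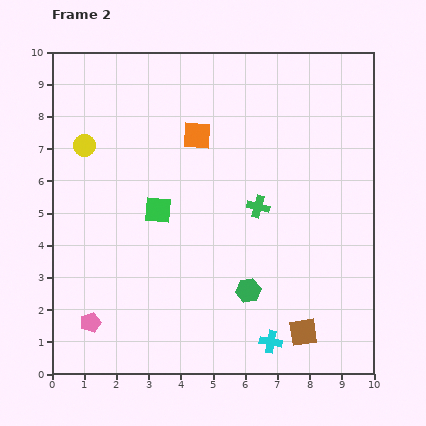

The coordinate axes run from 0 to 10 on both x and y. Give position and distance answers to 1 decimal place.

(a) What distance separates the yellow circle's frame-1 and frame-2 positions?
0.8

The yellow circle moved from (0.6, 6.4) to (1.0, 7.1), a distance of √(0.4² + 0.7²) ≈ 0.8.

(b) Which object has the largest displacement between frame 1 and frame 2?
the green square

(moved 3.9; next 3.2)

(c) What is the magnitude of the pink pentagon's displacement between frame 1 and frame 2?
1.4

The pink pentagon moved from (0.6, 2.9) to (1.2, 1.6), a distance of √(0.6² + 1.3²) ≈ 1.4.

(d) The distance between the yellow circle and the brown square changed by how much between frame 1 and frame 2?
+1.0

Distance in frame 1: 7.9. Distance in frame 2: 8.9.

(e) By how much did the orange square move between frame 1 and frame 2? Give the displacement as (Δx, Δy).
(0.6, -0.4)

The orange square was at (3.9, 7.8) in frame 1 and (4.5, 7.4) in frame 2.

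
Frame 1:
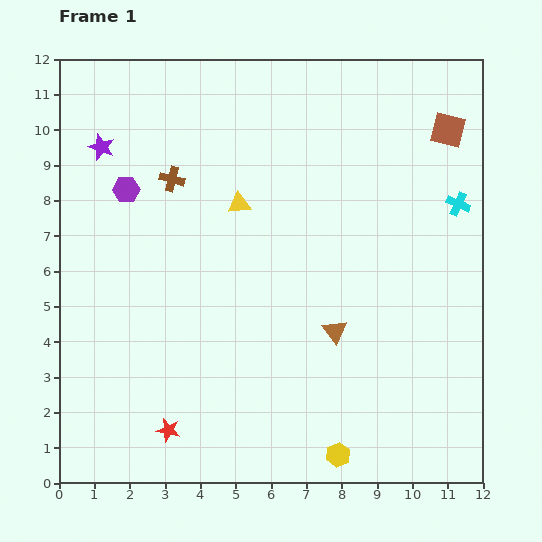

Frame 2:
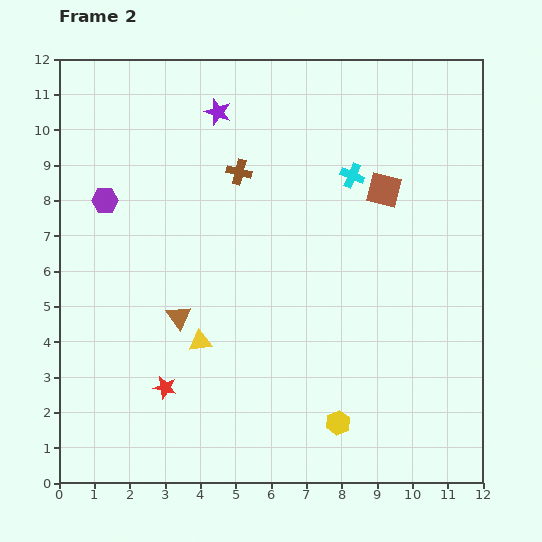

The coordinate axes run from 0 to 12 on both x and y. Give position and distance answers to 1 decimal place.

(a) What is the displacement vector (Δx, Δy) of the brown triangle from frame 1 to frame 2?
(-4.4, 0.4)

The brown triangle was at (7.8, 4.3) in frame 1 and (3.4, 4.7) in frame 2.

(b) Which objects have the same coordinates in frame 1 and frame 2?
none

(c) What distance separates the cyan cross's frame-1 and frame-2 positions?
3.1

The cyan cross moved from (11.3, 7.9) to (8.3, 8.7), a distance of √(3.0² + 0.8²) ≈ 3.1.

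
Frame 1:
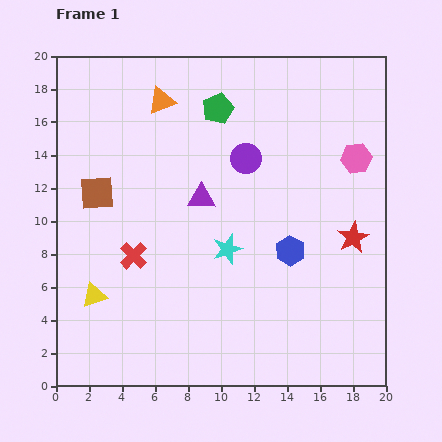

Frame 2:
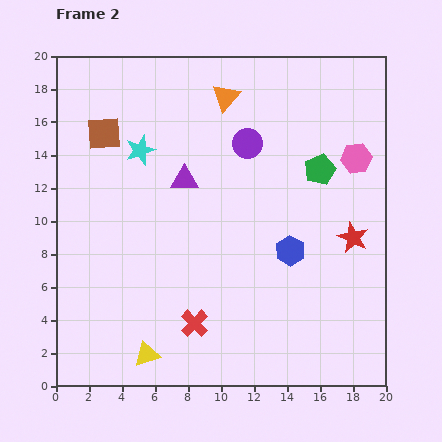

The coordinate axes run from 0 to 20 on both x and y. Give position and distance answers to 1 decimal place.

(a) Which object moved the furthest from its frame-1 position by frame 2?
the cyan star

(moved 8.0; next 7.2)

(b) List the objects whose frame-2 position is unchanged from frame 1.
the blue hexagon, the red star, the pink hexagon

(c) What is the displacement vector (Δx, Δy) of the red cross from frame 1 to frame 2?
(3.7, -4.1)

The red cross was at (4.7, 7.9) in frame 1 and (8.4, 3.8) in frame 2.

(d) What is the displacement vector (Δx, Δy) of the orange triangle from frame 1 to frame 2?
(3.9, 0.2)

The orange triangle was at (6.4, 17.3) in frame 1 and (10.3, 17.5) in frame 2.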